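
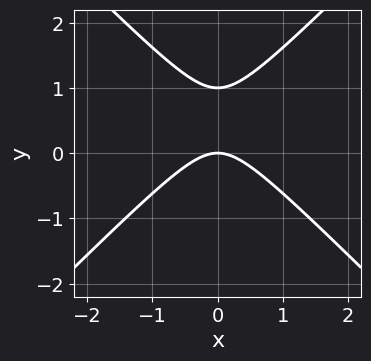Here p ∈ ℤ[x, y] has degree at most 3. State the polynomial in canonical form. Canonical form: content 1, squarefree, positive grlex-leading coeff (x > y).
x^2 - y^2 + y

First, the degree is 2 — the shape is more complex than any degree-1 curve.
Next, symmetries: the x ↦ −x reflection is a symmetry, so x appears only in even powers.
Then, reading off the gridlines: it meets the x-axis at x = 0 (among the integer gridlines); among the integer gridlines, it crosses the y-axis at y ∈ {0, 1}.
Finally, fitting integer coefficients to these (and the overall shape) gives p.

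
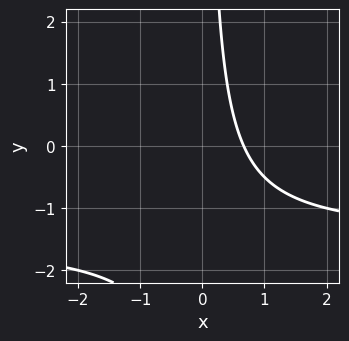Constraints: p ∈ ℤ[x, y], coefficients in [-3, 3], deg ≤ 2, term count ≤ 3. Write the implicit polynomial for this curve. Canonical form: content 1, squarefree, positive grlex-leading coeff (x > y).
1. Degree: a generic line meets the curve in up to 2 points, so deg p = 2.
2. From the visible intercepts: no y-intercept at any integer in the box.
3. Solving for integer coefficients yields p as stated.

2*x*y + 3*x - 2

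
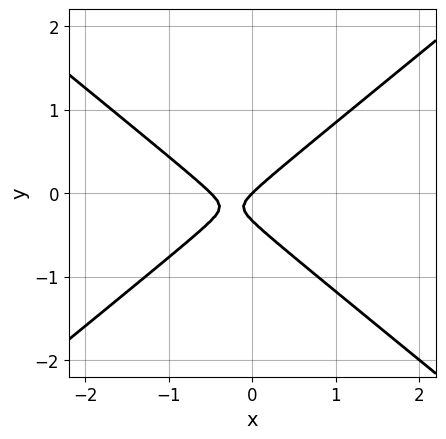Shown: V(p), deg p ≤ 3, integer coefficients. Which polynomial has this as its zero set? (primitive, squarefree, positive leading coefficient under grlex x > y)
1. deg p = 2. No degree-1 curve has this shape.
2. Observable constraints: it crosses the y-axis at the gridline y = 0; it crosses the x-axis at the gridline x = 0.
3. Solving for integer coefficients yields p as stated.

2*x^2 - 3*y^2 + x - y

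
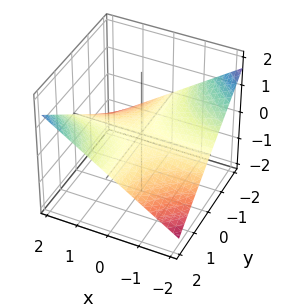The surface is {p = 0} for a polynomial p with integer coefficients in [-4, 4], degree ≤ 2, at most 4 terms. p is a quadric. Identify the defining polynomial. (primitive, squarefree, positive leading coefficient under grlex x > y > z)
x*y - 3*z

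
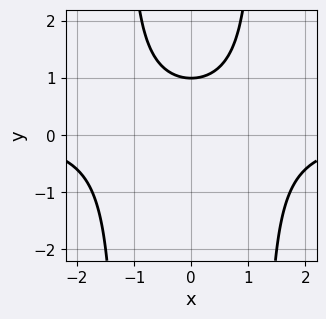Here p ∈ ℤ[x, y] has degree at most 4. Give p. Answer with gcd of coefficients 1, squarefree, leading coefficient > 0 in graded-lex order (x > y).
2*x^2*y - 3*y + 3

(a) deg p = 3.
(b) Symmetries: the x ↦ −x reflection is a symmetry, so x appears only in even powers.
(c) Reading off the gridlines: it misses every integer gridline on the x-axis; it meets the y-axis at y = 1 (among the integer gridlines).
(d) Fitting integer coefficients to these (and the overall shape) gives p.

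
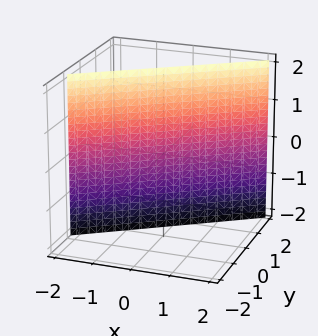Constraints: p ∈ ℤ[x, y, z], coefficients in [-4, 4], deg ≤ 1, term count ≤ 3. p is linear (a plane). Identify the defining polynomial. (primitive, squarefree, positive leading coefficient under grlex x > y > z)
deg p = 1.
From the visible intercepts: no z-intercept at any integer in the box; it crosses the x-axis at the gridline x = -1.
These observations pin down the coefficients.

2*x - 3*y + 2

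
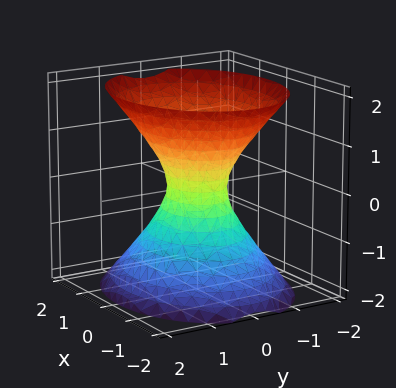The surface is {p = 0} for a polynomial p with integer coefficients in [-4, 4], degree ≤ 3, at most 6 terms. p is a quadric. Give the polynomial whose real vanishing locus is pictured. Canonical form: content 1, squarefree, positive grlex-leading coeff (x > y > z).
First, deg p = 2.
Then, symmetries: it's symmetric under z → −z, forcing even powers of z; it's symmetric under y → −y, forcing even powers of y; it's symmetric under x → −x, forcing even powers of x.
Then, from the visible intercepts: it misses every integer gridline on the z-axis.
Finally, fitting integer coefficients to these (and the overall shape) gives p.

2*x^2 + 3*y^2 - 2*z^2 - 1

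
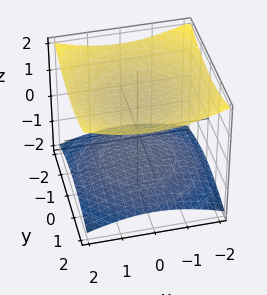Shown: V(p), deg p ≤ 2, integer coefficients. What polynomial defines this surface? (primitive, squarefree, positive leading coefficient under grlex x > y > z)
There are 2 components. They look like related sheets of one shape, so recover p as a whole.
Degree: two sheets facing apart; a quadric, so deg p = 2.
Symmetry: the surface is invariant under rotation about z: p = q(x² + y², z); the z ↦ −z reflection is a symmetry, so z appears only in even powers.
Against the integer gridlines: the z-axis gridline crossings are at z ∈ {-1, 1}; no x-intercept at any integer in the box; the surface avoids every integer y-axis point in the box.
Matching integer coefficients to the picture gives p.

x^2 + y^2 - 3*z^2 + 3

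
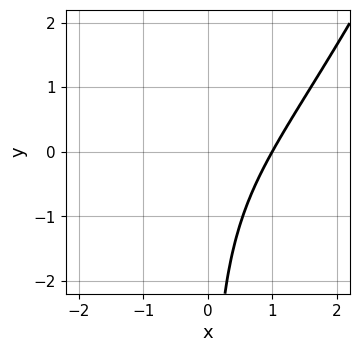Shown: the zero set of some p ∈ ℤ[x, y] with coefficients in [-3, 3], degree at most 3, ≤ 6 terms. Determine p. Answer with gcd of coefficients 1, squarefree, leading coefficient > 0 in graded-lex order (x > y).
Degree: a generic line meets the curve in up to 3 points, so deg p = 3.
From the visible intercepts: no y-intercept at any integer in the box; it meets the x-axis at x = 1 (among the integer gridlines).
The integer polynomial consistent with all of this is the stated p.

3*x^3 - 3*x^2*y + x*y^2 - 2*x*y - 3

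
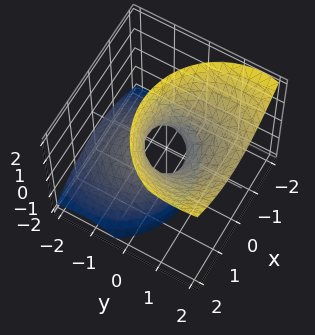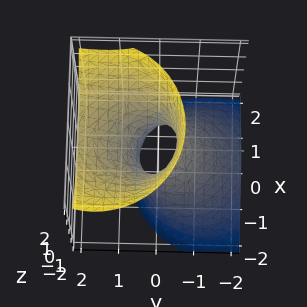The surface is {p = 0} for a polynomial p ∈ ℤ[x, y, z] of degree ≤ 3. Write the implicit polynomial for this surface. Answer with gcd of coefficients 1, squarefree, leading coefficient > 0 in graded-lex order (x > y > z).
2*x^2 + 2*y^2 - 3*y*z - z^2 - 1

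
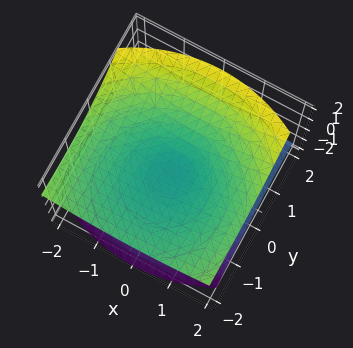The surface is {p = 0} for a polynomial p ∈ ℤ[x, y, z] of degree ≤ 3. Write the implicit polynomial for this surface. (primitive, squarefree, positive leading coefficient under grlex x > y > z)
x^2 + y^2 + 2*y*z - 3*z^2

The picture has 2 separate pieces. They look like related sheets of one shape, so recover p as a whole.
The degree is 2 — the shape is more complex than any degree-1 surface.
Reading off the gridlines: it meets the z-axis at z = 0 (among the integer gridlines); it crosses the x-axis at the gridline x = 0.
These observations pin down the coefficients.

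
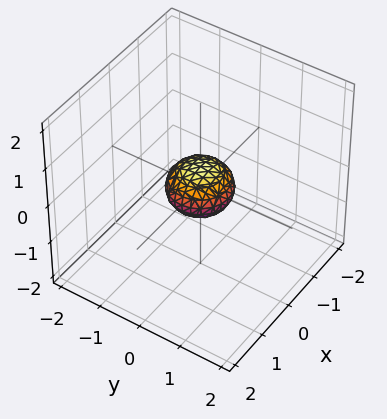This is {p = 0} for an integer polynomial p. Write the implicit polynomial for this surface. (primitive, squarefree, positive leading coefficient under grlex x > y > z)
The degree is 2 — the shape is more complex than any degree-1 surface.
Symmetry: every cross-section ⟂ z is a circle, so x, y appear only via x² + y².
Checking where it meets the axes: a circular section at z = 0 has radius between 0 and 1.
Solving for integer coefficients yields p as stated.

2*x^2 + 2*y^2 + 3*z^2 - 1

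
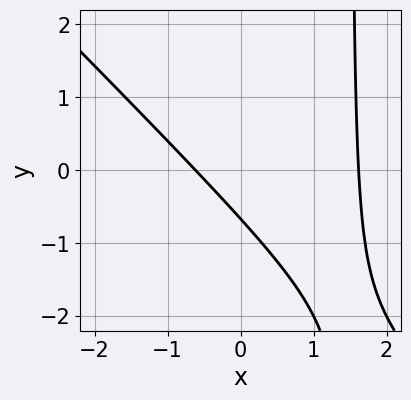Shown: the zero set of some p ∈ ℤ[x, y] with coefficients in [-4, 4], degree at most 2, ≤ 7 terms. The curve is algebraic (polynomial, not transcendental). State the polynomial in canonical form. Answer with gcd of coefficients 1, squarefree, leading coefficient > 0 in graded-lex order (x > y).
2*x^2 + 2*x*y - 2*x - 3*y - 2

(a) The degree is 2 — a generic line meets the curve in up to 2 points.
(b) The integer polynomial consistent with all of this is the stated p.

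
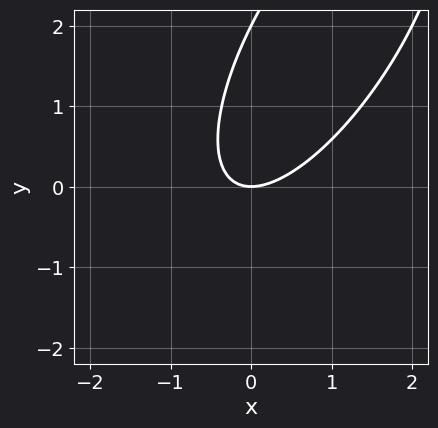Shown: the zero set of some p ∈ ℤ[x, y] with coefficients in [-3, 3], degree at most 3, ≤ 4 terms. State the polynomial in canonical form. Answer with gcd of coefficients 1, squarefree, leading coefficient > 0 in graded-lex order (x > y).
2*x^2 - 2*x*y + y^2 - 2*y

1. The degree is 2 — a generic line meets the curve in up to 2 points.
2. From the axis intercepts and sections: the y-axis gridline crossings are at y ∈ {0, 2}; it meets the x-axis at x = 0 (among the integer gridlines).
3. These observations pin down the coefficients.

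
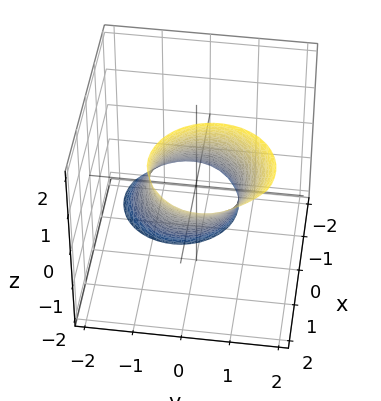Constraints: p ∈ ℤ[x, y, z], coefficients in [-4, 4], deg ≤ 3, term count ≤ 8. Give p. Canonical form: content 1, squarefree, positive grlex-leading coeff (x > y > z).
First, the degree is 2 — no degree-1 surface has this shape.
Then, from the axis intercepts and sections: among the integer gridlines, it crosses the x-axis at x ∈ {-1, 1}; the y-axis gridline crossings are at y ∈ {-1, 1}.
Finally, solving for integer coefficients yields p as stated.

2*x^2 - 3*x*z + 2*y^2 - y*z + z^2 - 2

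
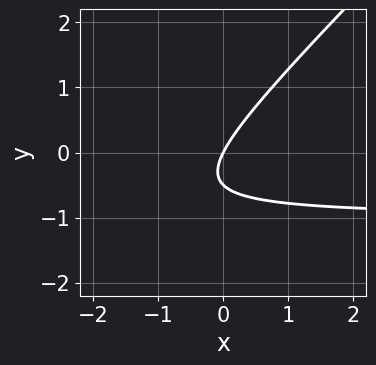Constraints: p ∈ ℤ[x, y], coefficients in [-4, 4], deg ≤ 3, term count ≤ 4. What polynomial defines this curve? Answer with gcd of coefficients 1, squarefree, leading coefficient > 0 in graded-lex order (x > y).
The degree is 2 — the shape is more complex than any degree-1 curve.
Checking where it meets the axes: one x-axis crossing is at x = 0; it crosses the y-axis at the gridline y = 0.
Putting this together gives p.

2*x*y - 2*y^2 + 2*x - y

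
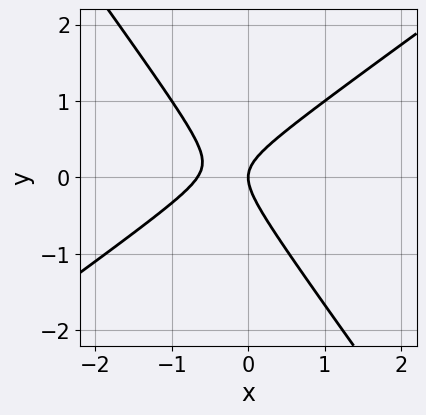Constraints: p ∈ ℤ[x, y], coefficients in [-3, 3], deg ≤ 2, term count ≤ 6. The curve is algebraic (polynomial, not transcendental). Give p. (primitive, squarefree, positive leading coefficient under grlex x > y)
3*x^2 - 2*x*y - 3*y^2 + 2*x

deg p = 2.
Reading off the gridlines: it crosses the x-axis at the gridline x = 0; it crosses the y-axis at the gridline y = 0.
Assembling these constraints gives the stated polynomial.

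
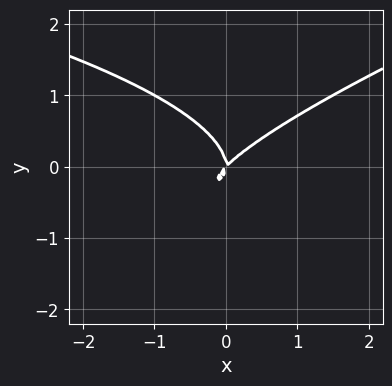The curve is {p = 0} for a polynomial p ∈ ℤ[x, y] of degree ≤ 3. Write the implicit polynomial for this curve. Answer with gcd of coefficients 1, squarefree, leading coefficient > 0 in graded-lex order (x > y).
(a) The degree is 3 — a generic line meets the curve in up to 3 points.
(b) Checking where it meets the axes: it crosses the x-axis at the gridline x = 0; it meets the y-axis at y = 0 (among the integer gridlines).
(c) Solving for integer coefficients yields p as stated.

x*y^2 - 3*y^3 + 2*x^2 - 2*x*y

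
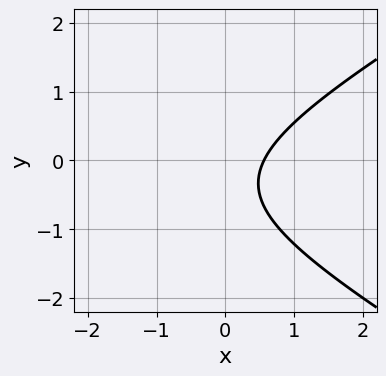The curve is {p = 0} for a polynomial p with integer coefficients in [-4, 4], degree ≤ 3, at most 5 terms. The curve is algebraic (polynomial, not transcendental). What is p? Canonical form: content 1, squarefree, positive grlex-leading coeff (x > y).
x^2 - 3*y^2 + 3*x - 2*y - 2

(a) deg p = 2. A generic line meets the curve in up to 2 points.
(b) Checking where it meets the axes: the curve avoids every integer y-axis point in the box.
(c) Matching integer coefficients to the picture gives p.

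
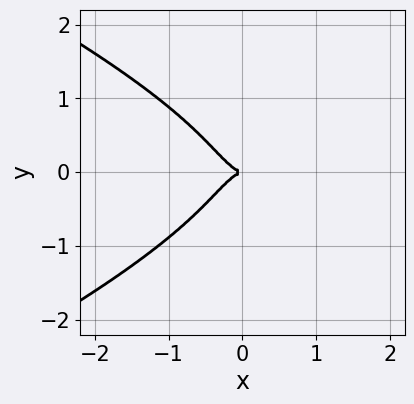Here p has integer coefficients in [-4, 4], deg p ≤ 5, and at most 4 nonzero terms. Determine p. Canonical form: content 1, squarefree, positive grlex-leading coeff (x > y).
2*y^4 + 2*x^3 + y^2

(a) The degree is 4 — no degree-3 curve has this shape.
(b) Symmetries: the y ↦ −y reflection is a symmetry, so y appears only in even powers.
(c) Checking where it meets the axes: it crosses the x-axis at the gridline x = 0; it meets the y-axis at y = 0 (among the integer gridlines).
(d) Fitting integer coefficients to these (and the overall shape) gives p.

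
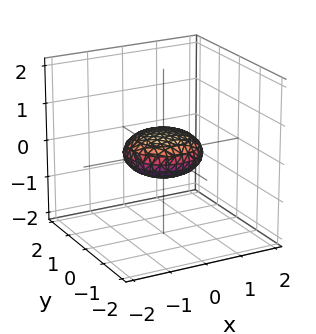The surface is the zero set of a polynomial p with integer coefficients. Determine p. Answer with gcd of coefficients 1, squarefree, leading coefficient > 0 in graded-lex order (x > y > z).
1. The degree is 2 — a generic line meets the surface in up to 2 points.
2. Symmetry: the z-axis is an axis of rotation, so x and y enter only as x² + y².
3. From the axis intercepts and sections: the y-axis gridline crossings are at y ∈ {-1, 1}; among the integer gridlines, it crosses the x-axis at x ∈ {-1, 1}; a circular section at z = 0 has radius exactly 1.
4. Fitting integer coefficients to these (and the overall shape) gives p.

x^2 + y^2 + 3*z^2 - 1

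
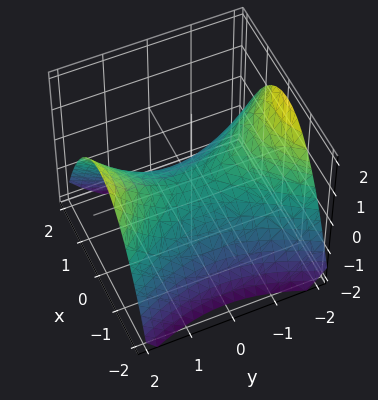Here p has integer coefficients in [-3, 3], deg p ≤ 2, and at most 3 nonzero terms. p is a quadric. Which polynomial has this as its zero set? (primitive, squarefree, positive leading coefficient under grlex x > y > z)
First, degree: a saddle surface; a quadric, so deg p = 2.
Then, symmetries: mirror symmetry x ↦ −x ⇒ only even powers of x; mirror symmetry y ↦ −y ⇒ only even powers of y.
Next, reading off the gridlines: one z-axis crossing is at z = 0; it crosses the y-axis at the gridline y = 0; one x-axis crossing is at x = 0.
Finally, putting this together gives p.

2*x^2 - y^2 + 3*z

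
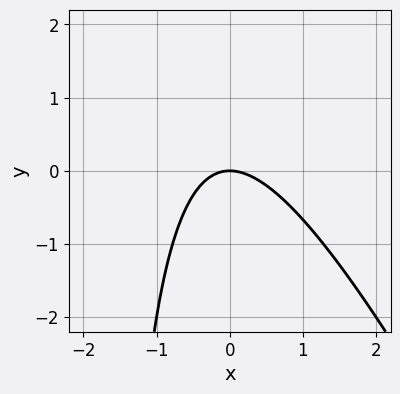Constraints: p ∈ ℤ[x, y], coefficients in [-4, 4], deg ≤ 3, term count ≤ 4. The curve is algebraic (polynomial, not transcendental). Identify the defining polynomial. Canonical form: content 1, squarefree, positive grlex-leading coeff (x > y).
First, deg p = 2. The shape is more complex than any degree-1 curve.
Then, against the integer gridlines: one x-axis crossing is at x = 0; it crosses the y-axis at the gridline y = 0.
Finally, matching integer coefficients to the picture gives p.

2*x^2 + x*y + 2*y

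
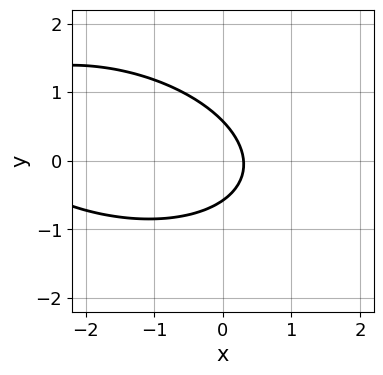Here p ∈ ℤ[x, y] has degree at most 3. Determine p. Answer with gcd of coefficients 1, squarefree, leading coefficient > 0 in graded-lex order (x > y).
x^2 + x*y + 3*y^2 + 3*x - 1

First, deg p = 2. No degree-1 curve has this shape.
Finally, the integer polynomial consistent with all of this is the stated p.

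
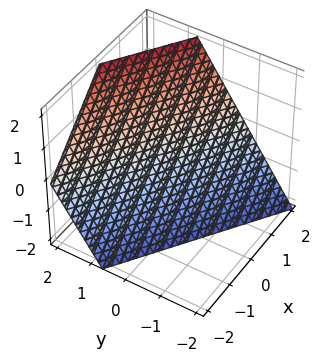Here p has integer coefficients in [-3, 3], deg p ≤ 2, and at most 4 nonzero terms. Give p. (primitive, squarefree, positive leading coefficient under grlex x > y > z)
2*x + 3*y - 2*z - 2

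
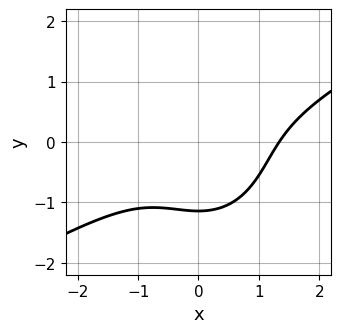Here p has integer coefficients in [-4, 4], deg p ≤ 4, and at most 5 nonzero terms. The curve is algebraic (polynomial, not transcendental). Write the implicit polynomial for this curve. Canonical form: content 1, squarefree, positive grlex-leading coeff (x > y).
2*x^3 - 3*x^2*y - 2*y^3 - x^2 - 3

1. The degree is 3 — the shape is more complex than any degree-2 curve.
2. Matching integer coefficients to the picture gives p.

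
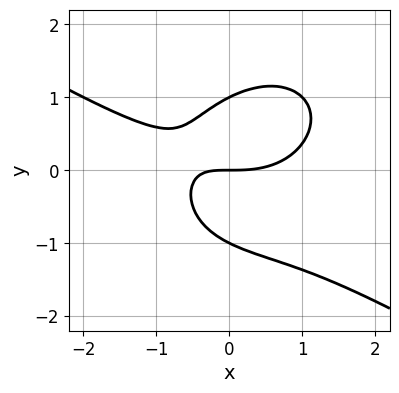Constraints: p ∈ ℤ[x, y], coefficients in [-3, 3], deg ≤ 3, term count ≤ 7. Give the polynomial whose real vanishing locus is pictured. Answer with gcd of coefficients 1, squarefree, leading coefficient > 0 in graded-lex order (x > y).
x^3 + x^2*y + 2*y^3 - 2*x*y - 2*y

First, degree: the shape is more complex than any degree-2 curve, so deg p = 3.
Then, observable constraints: it crosses the x-axis at the gridline x = 0; the y-axis gridline crossings are at y ∈ {-1, 0, 1}.
Finally, matching integer coefficients to the picture gives p.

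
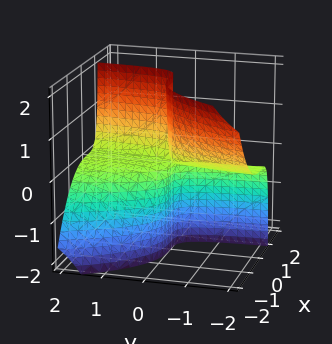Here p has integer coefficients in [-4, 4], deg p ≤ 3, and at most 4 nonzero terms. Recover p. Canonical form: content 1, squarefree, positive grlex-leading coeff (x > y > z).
deg p = 3. No degree-2 surface has this shape.
From the axis intercepts and sections: every point of the z-axis in the box is on the surface; every point of the y-axis in the box is on the surface; one x-axis crossing is at x = 0.
Assembling these constraints gives the stated polynomial.

x^3 + x*y*z - y*z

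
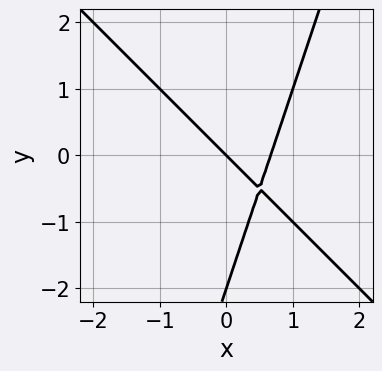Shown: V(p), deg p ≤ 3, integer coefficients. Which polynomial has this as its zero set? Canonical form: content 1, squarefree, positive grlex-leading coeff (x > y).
3*x^2 + 2*x*y - y^2 - 2*x - 2*y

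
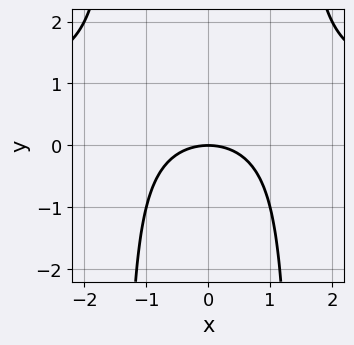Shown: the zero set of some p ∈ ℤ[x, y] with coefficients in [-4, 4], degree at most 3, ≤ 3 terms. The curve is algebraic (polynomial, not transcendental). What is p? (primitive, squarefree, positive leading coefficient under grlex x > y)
First, the degree is 3 — a generic line meets the curve in up to 3 points.
Next, symmetries: the x ↦ −x reflection is a symmetry, so x appears only in even powers.
Next, reading off the gridlines: it crosses the x-axis at the gridline x = 0; it crosses the y-axis at the gridline y = 0.
Finally, fitting integer coefficients to these (and the overall shape) gives p.

x^2*y - x^2 - 2*y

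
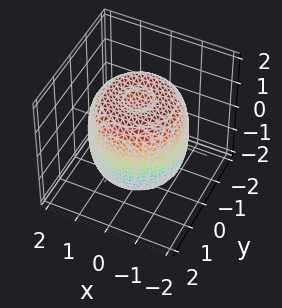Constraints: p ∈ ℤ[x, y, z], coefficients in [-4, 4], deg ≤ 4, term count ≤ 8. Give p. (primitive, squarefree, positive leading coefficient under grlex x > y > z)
2*x^4 + 4*x^2*y^2 + 2*y^4 - 3*x^2 - 3*y^2 + 2*z^2 - 3

(a) Degree: no degree-3 surface has this shape, so deg p = 4.
(b) By symmetry, the z-axis is an axis of rotation, so x and y enter only as x² + y².
(c) Reading off the gridlines: a circular section at z = -1 has radius between 1 and 2.
(d) The integer polynomial consistent with all of this is the stated p.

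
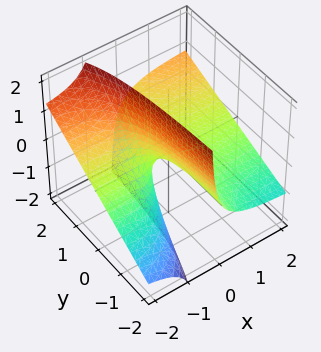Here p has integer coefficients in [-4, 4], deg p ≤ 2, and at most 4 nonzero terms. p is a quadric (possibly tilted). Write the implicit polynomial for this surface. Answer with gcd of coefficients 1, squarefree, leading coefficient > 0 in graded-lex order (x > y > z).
x*y - 2*x*z - z

First, deg p = 2.
Then, from the axis intercepts and sections: one z-axis crossing is at z = 0; the visible x-axis segment lies entirely on the surface; every point of the y-axis in the box is on the surface.
Finally, together with the visible shape, these determine p as stated.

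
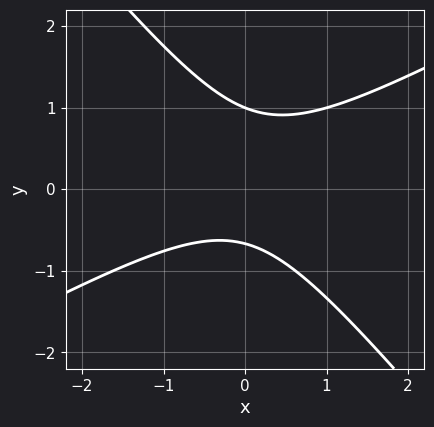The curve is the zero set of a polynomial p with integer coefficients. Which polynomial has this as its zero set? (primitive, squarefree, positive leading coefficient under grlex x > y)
(a) deg p = 2. The shape is more complex than any degree-1 curve.
(b) Checking where it meets the axes: one y-axis crossing is at y = 1; no x-intercept at any integer in the box.
(c) Assembling these constraints gives the stated polynomial.

2*x^2 - 2*x*y - 3*y^2 + y + 2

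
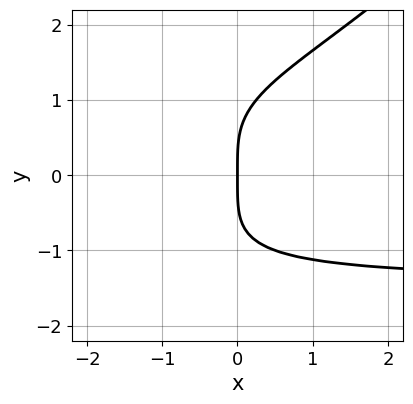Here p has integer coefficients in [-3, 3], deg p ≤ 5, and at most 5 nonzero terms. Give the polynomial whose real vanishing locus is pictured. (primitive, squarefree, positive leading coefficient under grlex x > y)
deg p = 4. No degree-3 curve has this shape.
From the visible intercepts: it crosses the y-axis at the gridline y = 0; one x-axis crossing is at x = 0.
Together with the visible shape, these determine p as stated.

x*y^3 - y^4 + 3*x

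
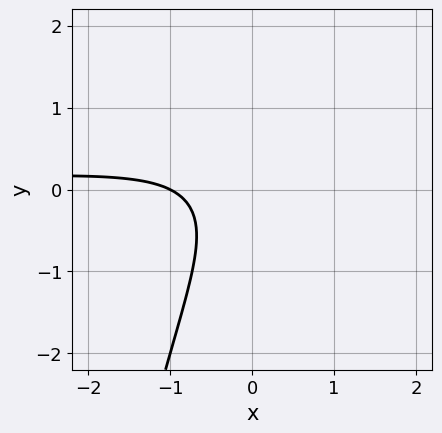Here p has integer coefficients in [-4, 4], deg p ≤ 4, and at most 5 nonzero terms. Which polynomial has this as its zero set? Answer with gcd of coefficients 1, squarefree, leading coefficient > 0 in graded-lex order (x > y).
deg p = 3. No degree-2 curve has this shape.
From the visible intercepts: no y-intercept at any integer in the box; it crosses the x-axis at the gridline x = -1.
Fitting integer coefficients to these (and the overall shape) gives p.

x^2*y - x*y + y^2 + x + 1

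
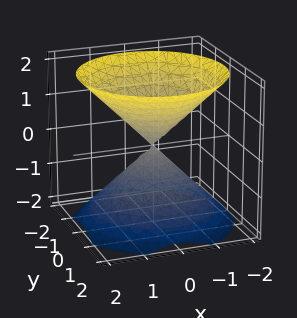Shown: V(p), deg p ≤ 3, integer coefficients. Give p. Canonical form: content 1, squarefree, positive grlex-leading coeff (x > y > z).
First, I count 2 distinct pieces. They look like related sheets of one shape, so recover p as a whole.
Then, deg p = 2. Two nappes meeting at a single point; a quadric.
Next, symmetries: the z ↦ −z reflection is a symmetry, so z appears only in even powers; every cross-section ⟂ z is a circle, so x, y appear only via x² + y².
Then, observable constraints: it crosses the y-axis at the gridline y = 0; a circular section at z = 1 has radius exactly 1; it crosses the x-axis at the gridline x = 0; one z-axis crossing is at z = 0.
Finally, putting this together gives p.

x^2 + y^2 - z^2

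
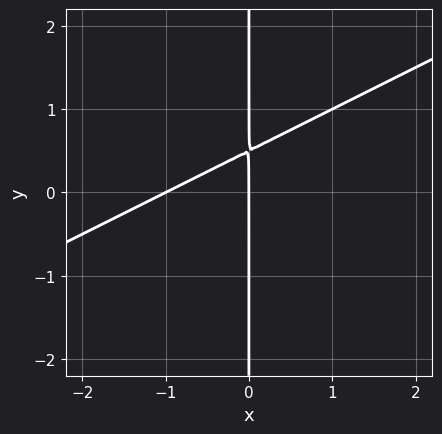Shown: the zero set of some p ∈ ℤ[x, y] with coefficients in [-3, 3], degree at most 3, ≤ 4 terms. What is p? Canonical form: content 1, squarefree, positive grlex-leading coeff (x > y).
x^2 - 2*x*y + x

First, the degree is 2 — a generic line meets the curve in up to 2 points.
Then, checking where it meets the axes: the x-axis gridline crossings are at x ∈ {-1, 0}; every point of the y-axis in the box is on the curve.
Finally, assembling these constraints gives the stated polynomial.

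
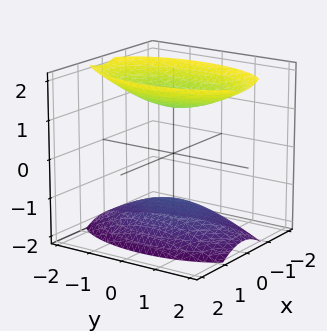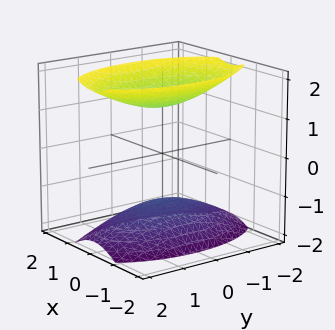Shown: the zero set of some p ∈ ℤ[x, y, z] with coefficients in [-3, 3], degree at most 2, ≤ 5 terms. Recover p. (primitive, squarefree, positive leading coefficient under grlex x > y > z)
The picture has 2 separate pieces. Treating them together as one polynomial.
The degree is 2 — two separate bowl-shaped sheets opening away from each other; a quadric.
Symmetries: the y ↦ −y reflection is a symmetry, so y appears only in even powers; the x ↦ −x reflection is a symmetry, so x appears only in even powers; mirror symmetry z ↦ −z ⇒ only even powers of z.
Reading off the gridlines: no y-intercept at any integer in the box; it misses every integer gridline on the x-axis.
Matching integer coefficients to the picture gives p.

3*x^2 + y^2 - 2*z^2 + 3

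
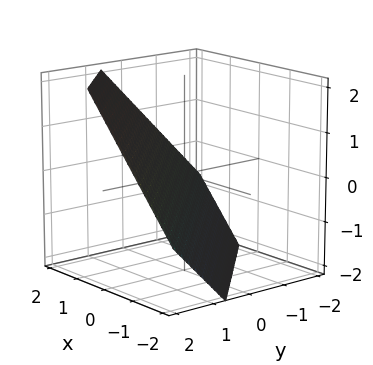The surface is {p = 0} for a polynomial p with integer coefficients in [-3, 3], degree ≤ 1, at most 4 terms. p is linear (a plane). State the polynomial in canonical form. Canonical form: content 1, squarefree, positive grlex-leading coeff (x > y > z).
3*x + 3*y - 3*z - 2

(a) deg p = 1. Every cross-section is a straight line — this is a plane.
(b) Matching integer coefficients to the picture gives p.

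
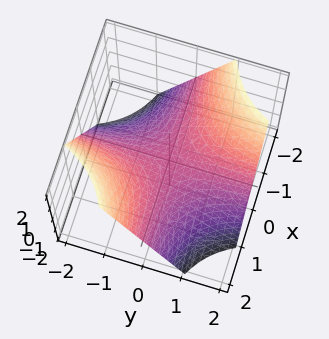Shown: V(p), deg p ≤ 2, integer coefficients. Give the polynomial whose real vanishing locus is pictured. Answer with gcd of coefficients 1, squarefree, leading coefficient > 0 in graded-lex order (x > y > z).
x*y + z

(a) Degree: a hyperbolic paraboloid; a quadric, so deg p = 2.
(b) Checking where it meets the axes: the visible x-axis segment lies entirely on the surface; every point of the y-axis in the box is on the surface.
(c) Together with the visible shape, these determine p as stated.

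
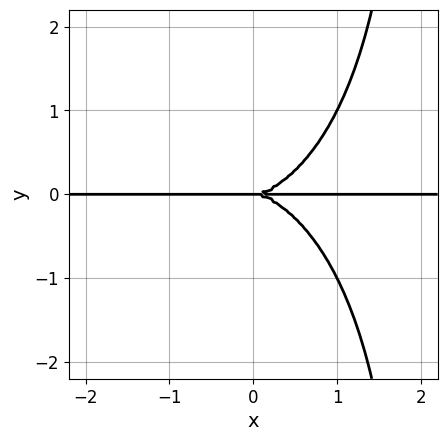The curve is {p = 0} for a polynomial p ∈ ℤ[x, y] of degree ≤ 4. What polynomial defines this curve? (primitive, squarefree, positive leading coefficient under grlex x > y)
x^3*y + x*y^3 - 2*y^3

First, deg p = 4. A generic line meets the curve in up to 4 points.
Next, from the visible intercepts: the visible x-axis segment lies entirely on the curve; it meets the y-axis at y = 0 (among the integer gridlines).
Finally, fitting integer coefficients to these (and the overall shape) gives p.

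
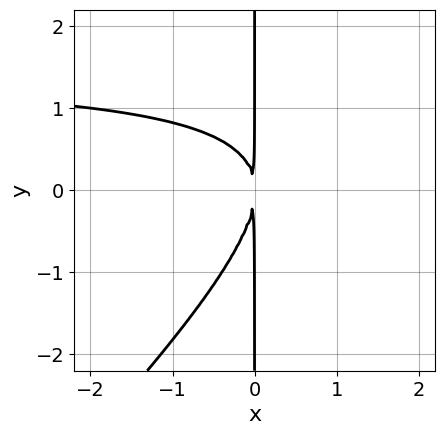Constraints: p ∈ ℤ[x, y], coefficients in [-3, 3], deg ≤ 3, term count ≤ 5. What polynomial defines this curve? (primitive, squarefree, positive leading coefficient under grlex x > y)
2*x^2*y - 2*x*y^2 - 3*x^2

1. The degree is 3 — a generic line meets the curve in up to 3 points.
2. Checking where it meets the axes: every point of the y-axis in the box is on the curve.
3. Assembling these constraints gives the stated polynomial.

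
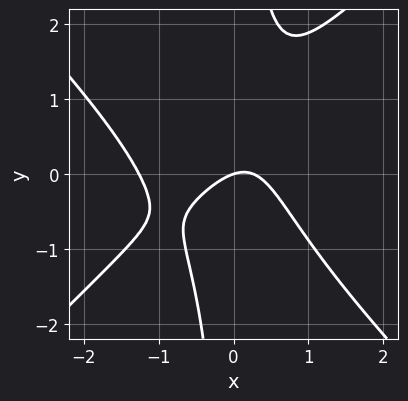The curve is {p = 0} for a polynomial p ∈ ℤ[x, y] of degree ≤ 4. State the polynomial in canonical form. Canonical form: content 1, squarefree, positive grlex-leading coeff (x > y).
The degree is 3 — a generic line meets the curve in up to 3 points.
Observable constraints: it crosses the x-axis at the gridline x = 0; it crosses the y-axis at the gridline y = 0.
These observations pin down the coefficients.

3*x^3 - 3*x*y^2 + 3*x^2 - x + 3*y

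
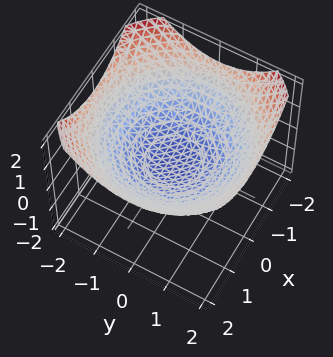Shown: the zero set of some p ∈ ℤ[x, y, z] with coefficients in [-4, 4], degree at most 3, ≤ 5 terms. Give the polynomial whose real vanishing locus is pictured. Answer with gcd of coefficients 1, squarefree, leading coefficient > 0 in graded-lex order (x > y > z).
x^2 + y^2 - 3*z - 1

(a) Degree: a generic line meets the surface in up to 2 points, so deg p = 2.
(b) By symmetry, the surface is invariant under rotation about z: p = q(x² + y², z).
(c) From the axis intercepts and sections: the x-axis gridline crossings are at x ∈ {-1, 1}; a circular section at z = 0 has radius exactly 1; among the integer gridlines, it crosses the y-axis at y ∈ {-1, 1}.
(d) The integer polynomial consistent with all of this is the stated p.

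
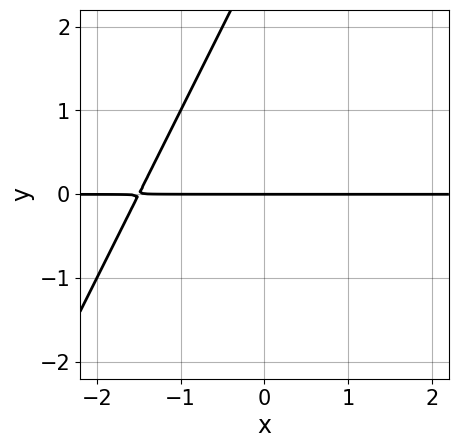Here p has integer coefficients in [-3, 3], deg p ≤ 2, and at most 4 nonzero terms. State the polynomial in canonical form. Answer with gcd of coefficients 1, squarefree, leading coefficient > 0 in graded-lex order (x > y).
2*x*y - y^2 + 3*y

(a) The degree is 2 — no degree-1 curve has this shape.
(b) From the visible intercepts: every point of the x-axis in the box is on the curve; one y-axis crossing is at y = 0.
(c) Together with the visible shape, these determine p as stated.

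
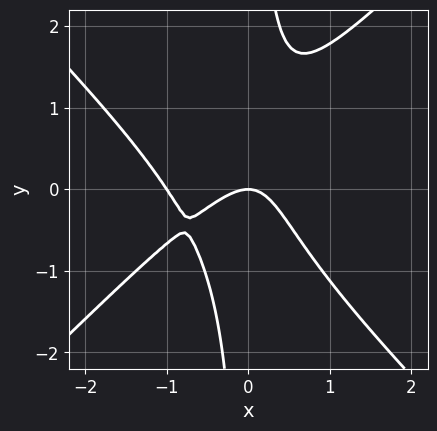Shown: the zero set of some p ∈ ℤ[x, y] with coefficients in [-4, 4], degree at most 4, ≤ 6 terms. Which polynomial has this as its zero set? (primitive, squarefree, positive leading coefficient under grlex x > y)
(a) Degree: a generic line meets the curve in up to 3 points, so deg p = 3.
(b) Checking where it meets the axes: the x-axis gridline crossings are at x ∈ {-1, 0}; one y-axis crossing is at y = 0.
(c) Solving for integer coefficients yields p as stated.

3*x^3 - 3*x*y^2 + 3*x^2 + 2*y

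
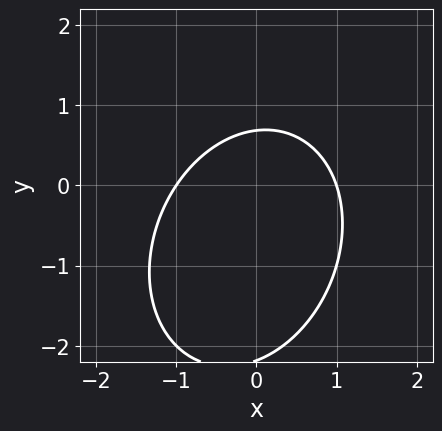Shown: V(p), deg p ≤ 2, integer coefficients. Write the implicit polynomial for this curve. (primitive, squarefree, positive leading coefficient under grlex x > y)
3*x^2 - x*y + 2*y^2 + 3*y - 3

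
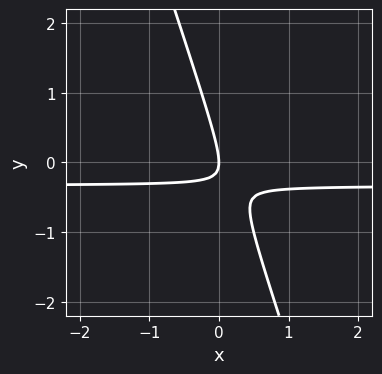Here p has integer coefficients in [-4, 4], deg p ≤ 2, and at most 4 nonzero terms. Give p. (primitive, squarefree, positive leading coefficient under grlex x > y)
1. The degree is 2 — no degree-1 curve has this shape.
2. Observable constraints: it crosses the y-axis at the gridline y = 0; one x-axis crossing is at x = 0.
3. Fitting integer coefficients to these (and the overall shape) gives p.

3*x*y + y^2 + x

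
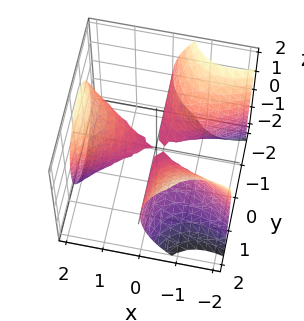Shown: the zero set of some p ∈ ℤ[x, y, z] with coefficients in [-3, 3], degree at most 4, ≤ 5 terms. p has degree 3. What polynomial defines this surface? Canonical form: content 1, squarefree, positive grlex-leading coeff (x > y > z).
(a) The picture has 3 separate pieces. Treating them together as one polynomial.
(b) The degree is 3 — the shape is more complex than any degree-2 surface.
(c) From the axis intercepts and sections: the visible y-axis segment lies entirely on the surface; it crosses the x-axis at the gridline x = 0.
(d) Assembling these constraints gives the stated polynomial.

x^3 - 3*x*y^2 - 2*z^2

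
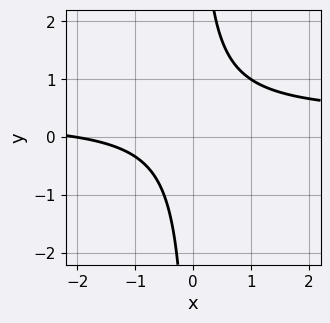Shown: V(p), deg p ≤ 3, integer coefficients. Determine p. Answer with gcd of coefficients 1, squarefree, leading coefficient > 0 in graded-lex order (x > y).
(a) The degree is 2 — the shape is more complex than any degree-1 curve.
(b) Checking where it meets the axes: it crosses the x-axis at the gridline x = -2; it misses every integer gridline on the y-axis.
(c) These observations pin down the coefficients.

3*x*y - x - 2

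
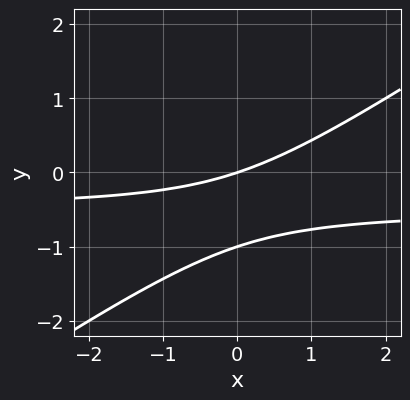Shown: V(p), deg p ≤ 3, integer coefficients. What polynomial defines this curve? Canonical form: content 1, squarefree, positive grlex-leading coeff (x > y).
2*x*y - 3*y^2 + x - 3*y

(a) The degree is 2 — the shape is more complex than any degree-1 curve.
(b) Observable constraints: among the integer gridlines, it crosses the y-axis at y ∈ {-1, 0}; it crosses the x-axis at the gridline x = 0.
(c) Solving for integer coefficients yields p as stated.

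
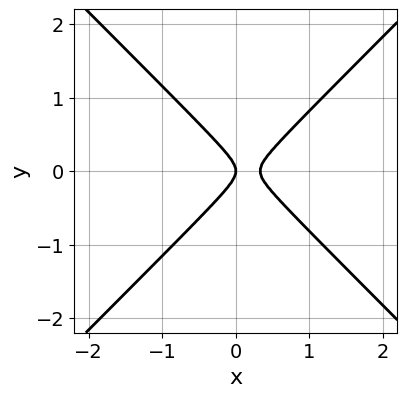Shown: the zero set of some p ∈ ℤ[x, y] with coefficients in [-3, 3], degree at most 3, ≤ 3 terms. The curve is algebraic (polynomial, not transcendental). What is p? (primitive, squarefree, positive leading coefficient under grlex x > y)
deg p = 2. A generic line meets the curve in up to 2 points.
Symmetries: mirror symmetry y ↦ −y ⇒ only even powers of y.
Checking where it meets the axes: it meets the x-axis at x = 0 (among the integer gridlines); one y-axis crossing is at y = 0.
Fitting integer coefficients to these (and the overall shape) gives p.

3*x^2 - 3*y^2 - x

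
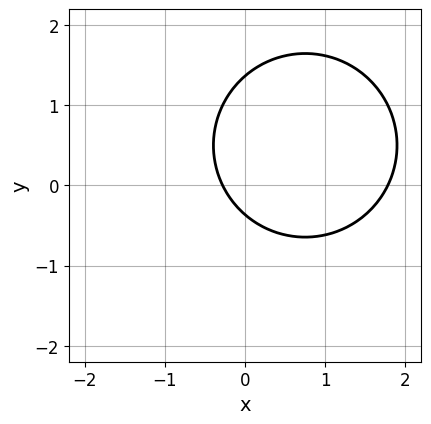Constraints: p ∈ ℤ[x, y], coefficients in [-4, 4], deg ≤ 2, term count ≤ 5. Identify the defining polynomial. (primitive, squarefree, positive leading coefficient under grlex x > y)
First, deg p = 2. The shape is more complex than any degree-1 curve.
Finally, matching integer coefficients to the picture gives p.

2*x^2 + 2*y^2 - 3*x - 2*y - 1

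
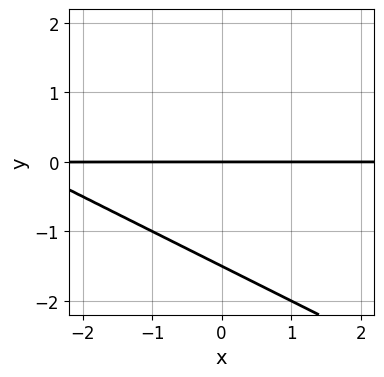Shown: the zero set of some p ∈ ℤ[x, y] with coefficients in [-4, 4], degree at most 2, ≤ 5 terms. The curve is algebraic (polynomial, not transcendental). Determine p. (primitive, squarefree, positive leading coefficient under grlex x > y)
First, the degree is 2 — no degree-1 curve has this shape.
Next, from the axis intercepts and sections: every point of the x-axis in the box is on the curve; it crosses the y-axis at the gridline y = 0.
Finally, assembling these constraints gives the stated polynomial.

x*y + 2*y^2 + 3*y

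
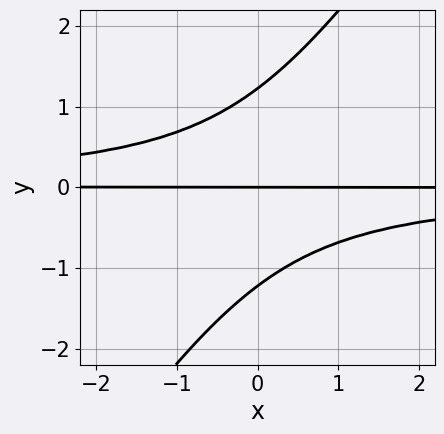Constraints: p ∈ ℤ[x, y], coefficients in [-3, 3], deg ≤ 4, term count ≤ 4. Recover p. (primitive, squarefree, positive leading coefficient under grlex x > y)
3*x*y^2 - 2*y^3 + 3*y

1. The degree is 3 — no degree-2 curve has this shape.
2. Against the integer gridlines: it crosses the y-axis at the gridline y = 0; the visible x-axis segment lies entirely on the curve.
3. Matching integer coefficients to the picture gives p.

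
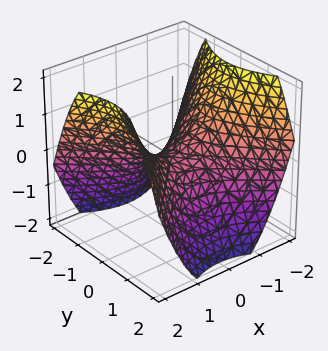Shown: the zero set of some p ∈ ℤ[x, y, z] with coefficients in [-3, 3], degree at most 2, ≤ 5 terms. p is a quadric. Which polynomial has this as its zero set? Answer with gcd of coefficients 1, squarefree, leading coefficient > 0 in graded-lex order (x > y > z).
The degree is 2 — a hyperbolic paraboloid; a quadric.
Symmetries: mirror symmetry y ↦ −y ⇒ only even powers of y; the x ↦ −x reflection is a symmetry, so x appears only in even powers.
Reading off the gridlines: it meets the z-axis at z = 0 (among the integer gridlines); one x-axis crossing is at x = 0; one y-axis crossing is at y = 0.
These observations pin down the coefficients.

2*x^2 - 2*y^2 - 3*z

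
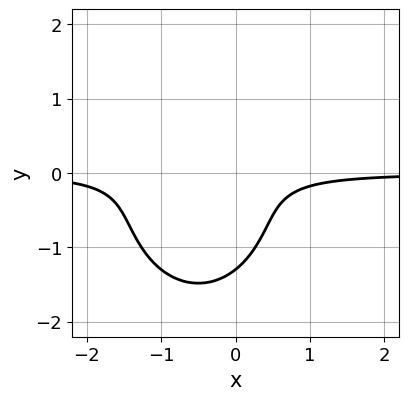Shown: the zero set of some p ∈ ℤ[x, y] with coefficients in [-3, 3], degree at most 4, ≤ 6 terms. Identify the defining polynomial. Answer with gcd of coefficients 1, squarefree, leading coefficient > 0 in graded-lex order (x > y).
1. The degree is 3 — the shape is more complex than any degree-2 curve.
2. Observable constraints: it misses every integer gridline on the x-axis.
3. Putting this together gives p.

3*x^2*y + 2*y^3 + 3*x*y + 2*y^2 + 1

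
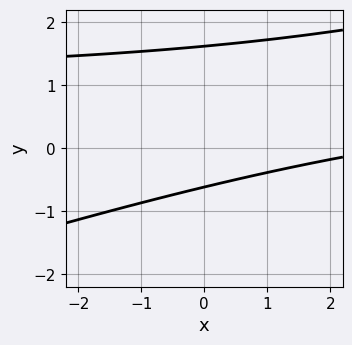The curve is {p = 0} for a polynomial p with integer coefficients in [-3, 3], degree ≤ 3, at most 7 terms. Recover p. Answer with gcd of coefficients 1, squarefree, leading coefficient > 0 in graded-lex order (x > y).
x*y - 3*y^2 - x + 3*y + 3

(a) deg p = 2.
(b) Checking where it meets the axes: the curve avoids every integer x-axis point in the box.
(c) The integer polynomial consistent with all of this is the stated p.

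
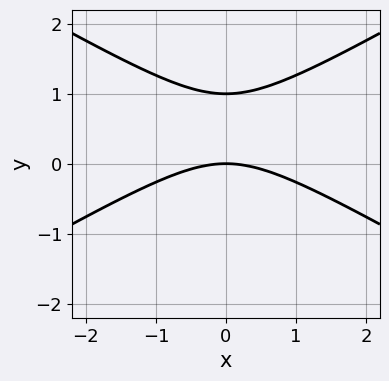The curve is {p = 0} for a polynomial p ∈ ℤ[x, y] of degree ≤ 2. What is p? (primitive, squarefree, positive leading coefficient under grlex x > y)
x^2 - 3*y^2 + 3*y

1. deg p = 2.
2. Symmetries: mirror symmetry x ↦ −x ⇒ only even powers of x.
3. Observable constraints: the y-axis gridline crossings are at y ∈ {0, 1}; it crosses the x-axis at the gridline x = 0.
4. Together with the visible shape, these determine p as stated.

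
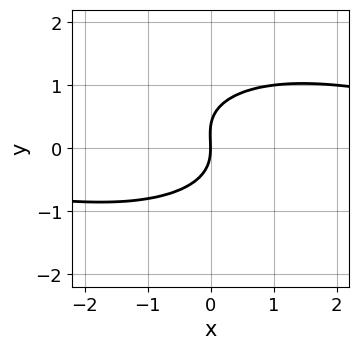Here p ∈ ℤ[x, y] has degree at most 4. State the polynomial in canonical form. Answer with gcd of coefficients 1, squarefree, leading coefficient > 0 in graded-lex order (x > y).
x^2*y + 3*y^3 - y^2 - 3*x

(a) Degree: the shape is more complex than any degree-2 curve, so deg p = 3.
(b) Reading off the gridlines: it crosses the x-axis at the gridline x = 0; it crosses the y-axis at the gridline y = 0.
(c) Putting this together gives p.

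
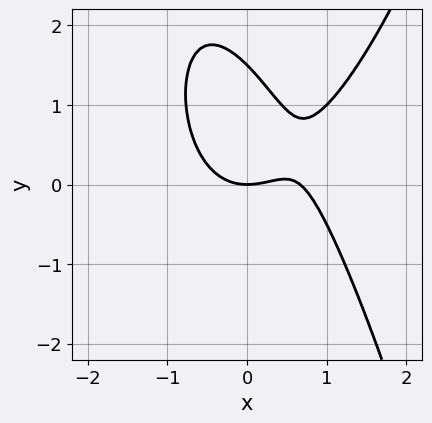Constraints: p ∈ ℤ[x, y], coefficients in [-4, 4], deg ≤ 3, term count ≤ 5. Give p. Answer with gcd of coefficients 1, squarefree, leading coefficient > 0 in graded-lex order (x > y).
3*x^3 - 2*x^2 - 2*x*y - 2*y^2 + 3*y

1. The degree is 3 — the shape is more complex than any degree-2 curve.
2. From the axis intercepts and sections: it meets the y-axis at y = 0 (among the integer gridlines); it meets the x-axis at x = 0 (among the integer gridlines).
3. These observations pin down the coefficients.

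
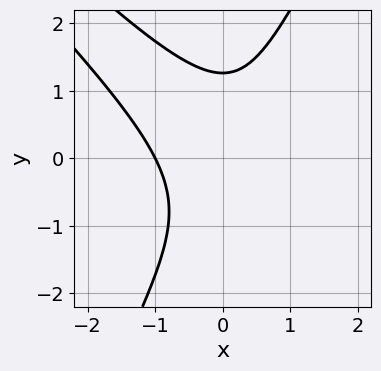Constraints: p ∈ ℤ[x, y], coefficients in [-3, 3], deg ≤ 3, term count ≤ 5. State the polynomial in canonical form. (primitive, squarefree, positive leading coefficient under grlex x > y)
The degree is 3 — no degree-2 curve has this shape.
Against the integer gridlines: one x-axis crossing is at x = -1.
These observations pin down the coefficients.

2*x^3 + 3*x^2*y - y^3 + 2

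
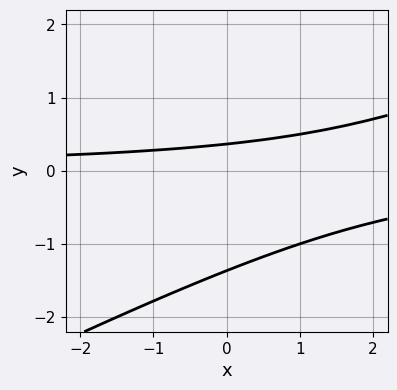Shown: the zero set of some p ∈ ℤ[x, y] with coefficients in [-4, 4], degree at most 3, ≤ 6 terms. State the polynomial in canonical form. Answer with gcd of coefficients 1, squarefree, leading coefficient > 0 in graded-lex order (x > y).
1. Degree: a generic line meets the curve in up to 2 points, so deg p = 2.
2. From the axis intercepts and sections: it misses every integer gridline on the x-axis.
3. Together with the visible shape, these determine p as stated.

x*y - 2*y^2 - 2*y + 1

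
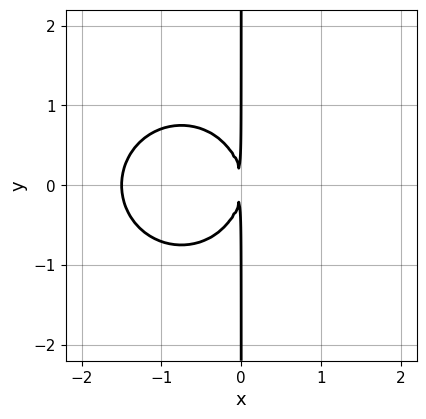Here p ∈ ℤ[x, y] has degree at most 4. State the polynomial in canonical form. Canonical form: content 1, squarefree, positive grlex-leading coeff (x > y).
1. The degree is 3 — a generic line meets the curve in up to 3 points.
2. Symmetries: the y ↦ −y reflection is a symmetry, so y appears only in even powers.
3. Reading off the gridlines: the visible y-axis segment lies entirely on the curve.
4. Putting this together gives p.

2*x^3 + 2*x*y^2 + 3*x^2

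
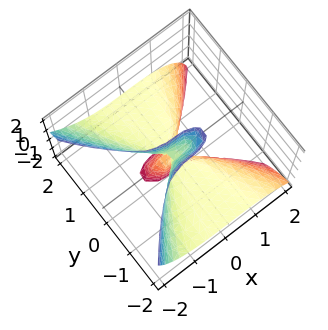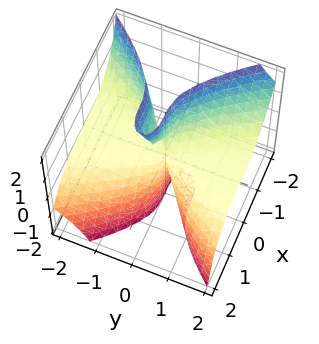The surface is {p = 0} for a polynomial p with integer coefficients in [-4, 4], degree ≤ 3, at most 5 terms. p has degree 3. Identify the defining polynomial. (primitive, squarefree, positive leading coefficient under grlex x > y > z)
2*x^3 + 3*y^2*z + y*z^2

Degree: the shape is more complex than any degree-2 surface, so deg p = 3.
Checking where it meets the axes: it crosses the x-axis at the gridline x = 0; the visible y-axis segment lies entirely on the surface; the visible z-axis segment lies entirely on the surface.
Together with the visible shape, these determine p as stated.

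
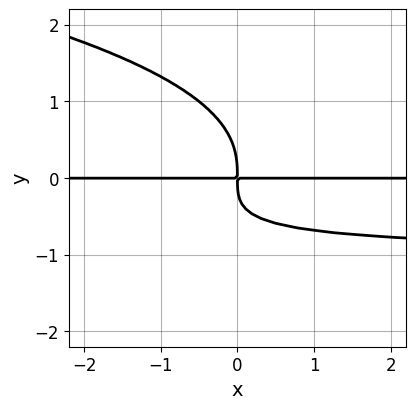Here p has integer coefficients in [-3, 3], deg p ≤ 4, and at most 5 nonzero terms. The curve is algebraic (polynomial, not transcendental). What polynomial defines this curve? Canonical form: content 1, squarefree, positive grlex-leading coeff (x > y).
The degree is 4 — a generic line meets the curve in up to 4 points.
Checking where it meets the axes: every point of the x-axis in the box is on the curve.
Fitting integer coefficients to these (and the overall shape) gives p.

y^4 + x*y^2 + x*y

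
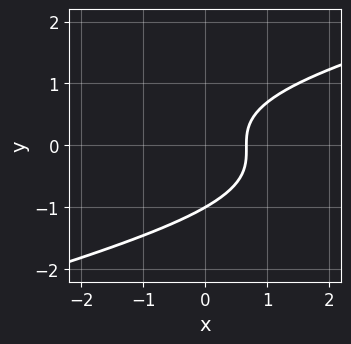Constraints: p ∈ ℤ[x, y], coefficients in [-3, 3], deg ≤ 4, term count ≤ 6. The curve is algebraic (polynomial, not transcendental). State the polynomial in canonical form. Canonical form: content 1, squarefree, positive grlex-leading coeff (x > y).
First, deg p = 3. No degree-2 curve has this shape.
Next, observable constraints: it meets the y-axis at y = -1 (among the integer gridlines).
Finally, these observations pin down the coefficients.

x*y^2 - 3*y^3 - y^2 + 3*x - 2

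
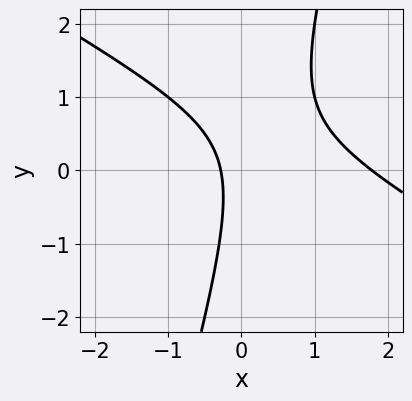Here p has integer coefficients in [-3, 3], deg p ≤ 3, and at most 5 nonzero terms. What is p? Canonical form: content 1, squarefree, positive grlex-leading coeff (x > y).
(a) The degree is 2 — no degree-1 curve has this shape.
(b) Checking where it meets the axes: no y-intercept at any integer in the box.
(c) Putting this together gives p.

2*x^2 + 3*x*y - y^2 - 3*x - 1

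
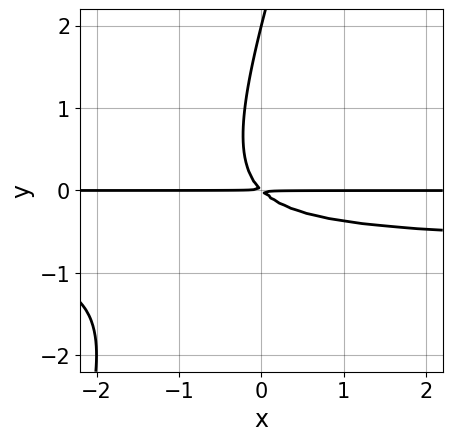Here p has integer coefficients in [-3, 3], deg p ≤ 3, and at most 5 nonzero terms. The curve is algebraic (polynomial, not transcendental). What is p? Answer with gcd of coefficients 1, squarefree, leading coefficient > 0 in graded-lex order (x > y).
3*x*y^2 - y^3 + 2*x*y + 2*y^2

(a) Degree: no degree-2 curve has this shape, so deg p = 3.
(b) Reading off the gridlines: it meets the y-axis at y = 2 (among the integer gridlines); every point of the x-axis in the box is on the curve.
(c) Putting this together gives p.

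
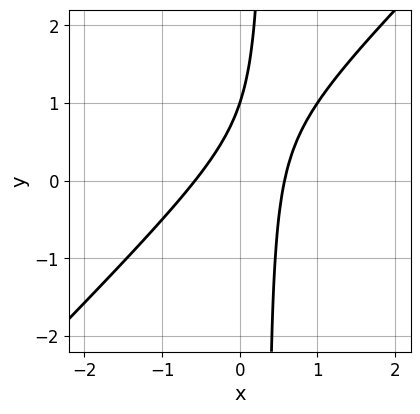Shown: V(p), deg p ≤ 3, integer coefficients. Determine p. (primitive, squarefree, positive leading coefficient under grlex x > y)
3*x^2 - 3*x*y + y - 1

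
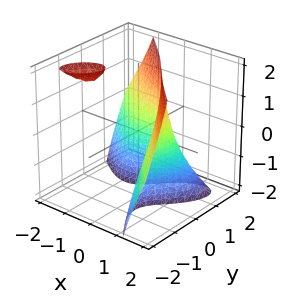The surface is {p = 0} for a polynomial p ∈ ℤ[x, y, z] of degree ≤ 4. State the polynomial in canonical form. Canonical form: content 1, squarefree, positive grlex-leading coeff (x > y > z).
First, there are 2 components. Treating them together as one polynomial.
Next, the degree is 3 — the shape is more complex than any degree-2 surface.
Then, checking where it meets the axes: one y-axis crossing is at y = 1; no z-intercept at any integer in the box.
Finally, solving for integer coefficients yields p as stated.

2*x^3 + 3*x*y*z + 2*y^3 + x^2 - 2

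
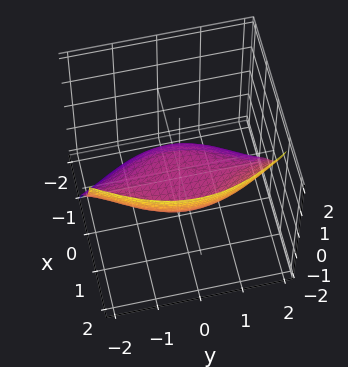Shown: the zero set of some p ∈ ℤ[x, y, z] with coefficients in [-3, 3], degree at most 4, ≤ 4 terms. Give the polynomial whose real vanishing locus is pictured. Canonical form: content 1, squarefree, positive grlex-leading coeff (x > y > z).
x^3 + x*y^2 - 3*z - 1

First, deg p = 3. The shape is more complex than any degree-2 surface.
Next, against the integer gridlines: it meets the x-axis at x = 1 (among the integer gridlines); it misses every integer gridline on the y-axis.
Finally, matching integer coefficients to the picture gives p.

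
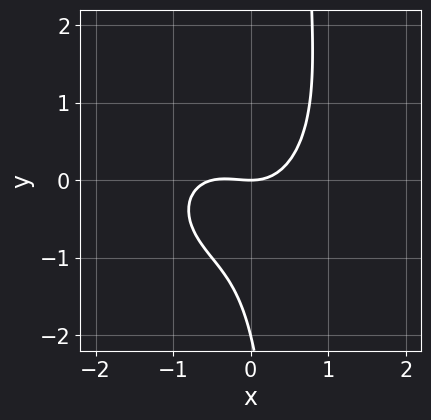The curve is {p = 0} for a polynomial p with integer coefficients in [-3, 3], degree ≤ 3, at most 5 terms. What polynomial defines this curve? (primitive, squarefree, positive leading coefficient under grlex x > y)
2*x^3 + 2*x*y^2 + x^2 - y^2 - 2*y

(a) Degree: a generic line meets the curve in up to 3 points, so deg p = 3.
(b) From the visible intercepts: one x-axis crossing is at x = 0; among the integer gridlines, it crosses the y-axis at y ∈ {-2, 0}.
(c) The integer polynomial consistent with all of this is the stated p.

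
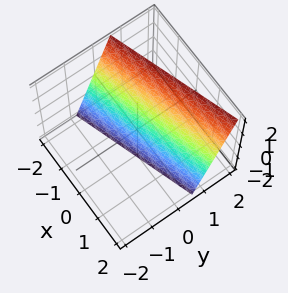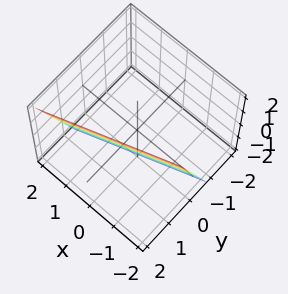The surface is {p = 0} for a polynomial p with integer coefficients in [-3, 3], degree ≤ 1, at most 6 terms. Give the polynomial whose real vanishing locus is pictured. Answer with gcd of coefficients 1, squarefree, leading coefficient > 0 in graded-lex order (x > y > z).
1. Degree: every cross-section is a straight line — this is a plane, so deg p = 1.
2. Checking where it meets the axes: one z-axis crossing is at z = -2; it crosses the x-axis at the gridline x = -2.
3. Fitting integer coefficients to these (and the overall shape) gives p.

x - 3*y + z + 2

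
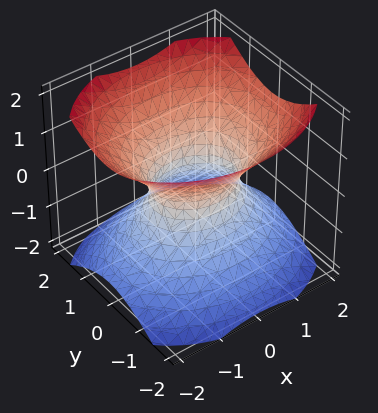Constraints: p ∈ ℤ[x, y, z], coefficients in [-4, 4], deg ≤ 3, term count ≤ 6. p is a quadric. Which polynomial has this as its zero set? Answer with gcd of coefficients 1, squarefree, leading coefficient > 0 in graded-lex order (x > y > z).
2*x^2 + 3*y^2 - 3*z^2 - 2

1. deg p = 2.
2. Symmetries: it's symmetric under x → −x, forcing even powers of x; mirror symmetry z ↦ −z ⇒ only even powers of z; it's symmetric under y → −y, forcing even powers of y.
3. Observable constraints: no z-intercept at any integer in the box; the x-axis gridline crossings are at x ∈ {-1, 1}.
4. These observations pin down the coefficients.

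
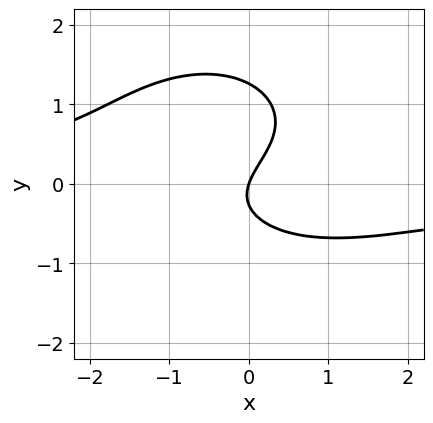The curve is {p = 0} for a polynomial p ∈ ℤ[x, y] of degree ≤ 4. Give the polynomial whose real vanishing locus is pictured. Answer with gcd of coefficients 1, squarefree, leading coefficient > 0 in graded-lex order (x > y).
First, degree: the shape is more complex than any degree-2 curve, so deg p = 3.
Next, from the axis intercepts and sections: it meets the y-axis at y = 0 (among the integer gridlines); it crosses the x-axis at the gridline x = 0.
Finally, solving for integer coefficients yields p as stated.

2*x^2*y + 3*y^3 - 3*y^2 + 3*x - y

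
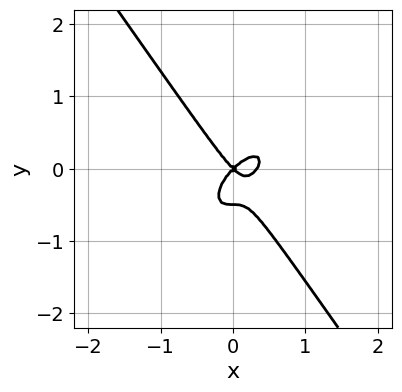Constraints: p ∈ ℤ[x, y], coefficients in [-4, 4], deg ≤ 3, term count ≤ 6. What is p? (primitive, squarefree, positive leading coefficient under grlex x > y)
deg p = 3.
Checking where it meets the axes: it meets the y-axis at y = 0 (among the integer gridlines); one x-axis crossing is at x = 0.
Assembling these constraints gives the stated polynomial.

3*x^3 - 2*x^2*y + 2*y^3 - x^2 + y^2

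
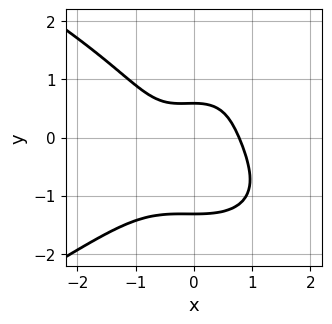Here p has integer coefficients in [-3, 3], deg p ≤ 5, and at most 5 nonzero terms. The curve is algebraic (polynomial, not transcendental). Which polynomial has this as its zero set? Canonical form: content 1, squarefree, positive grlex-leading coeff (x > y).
First, degree: no degree-3 curve has this shape, so deg p = 4.
Finally, solving for integer coefficients yields p as stated.

2*y^4 + 3*x^3 + x^2 + 3*y - 2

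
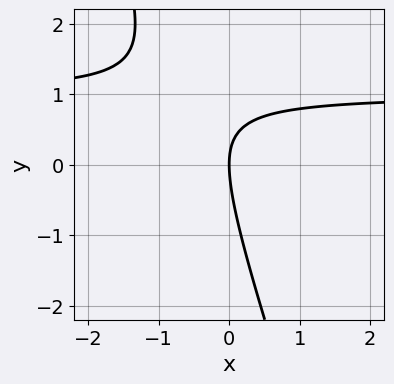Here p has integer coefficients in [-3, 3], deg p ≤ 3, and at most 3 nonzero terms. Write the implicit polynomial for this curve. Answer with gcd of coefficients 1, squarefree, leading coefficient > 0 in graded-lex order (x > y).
3*x*y + y^2 - 3*x

1. deg p = 2. The shape is more complex than any degree-1 curve.
2. Reading off the gridlines: one x-axis crossing is at x = 0; one y-axis crossing is at y = 0.
3. These observations pin down the coefficients.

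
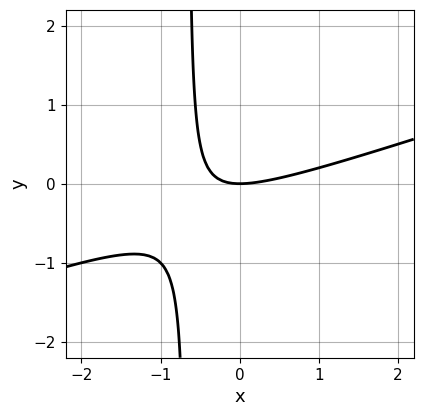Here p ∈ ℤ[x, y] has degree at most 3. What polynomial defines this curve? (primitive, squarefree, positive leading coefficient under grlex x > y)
The degree is 2 — the shape is more complex than any degree-1 curve.
Reading off the gridlines: it crosses the x-axis at the gridline x = 0; it crosses the y-axis at the gridline y = 0.
Solving for integer coefficients yields p as stated.

x^2 - 3*x*y - 2*y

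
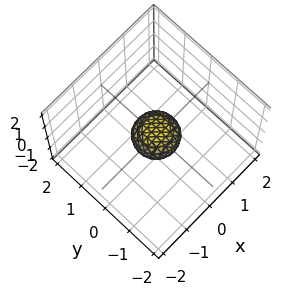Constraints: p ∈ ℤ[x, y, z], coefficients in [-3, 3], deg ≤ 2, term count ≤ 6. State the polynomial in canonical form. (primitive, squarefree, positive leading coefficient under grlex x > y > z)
First, deg p = 2.
Next, symmetries: the z ↦ −z reflection is a symmetry, so z appears only in even powers; the z-axis is an axis of rotation, so x and y enter only as x² + y².
Then, checking where it meets the axes: a circular section at z = 0 has radius between 0 and 1.
Finally, these observations pin down the coefficients.

2*x^2 + 2*y^2 + 3*z^2 - 1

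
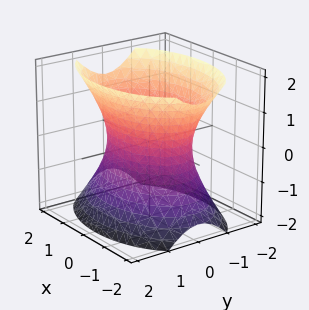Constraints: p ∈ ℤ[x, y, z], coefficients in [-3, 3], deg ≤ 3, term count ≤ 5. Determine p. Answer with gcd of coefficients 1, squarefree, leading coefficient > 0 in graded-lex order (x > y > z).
x^2 + 2*y^2 - z^2 - 2

First, deg p = 2. One connected sheet with a waist; a quadric.
Next, symmetries: mirror symmetry z ↦ −z ⇒ only even powers of z; it's symmetric under y → −y, forcing even powers of y; it's symmetric under x → −x, forcing even powers of x.
Then, from the visible intercepts: among the integer gridlines, it crosses the y-axis at y ∈ {-1, 1}; it misses every integer gridline on the z-axis.
Finally, these observations pin down the coefficients.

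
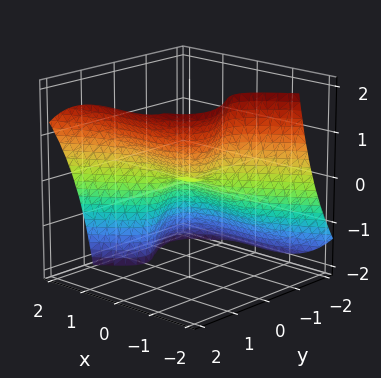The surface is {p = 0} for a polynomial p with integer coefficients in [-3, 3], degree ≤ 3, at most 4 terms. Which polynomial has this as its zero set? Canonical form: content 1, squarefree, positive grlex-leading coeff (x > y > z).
x^3 - 3*y^3 + 3*y^2*z + z

(a) The degree is 3 — no degree-2 surface has this shape.
(b) Observable constraints: it meets the z-axis at z = 0 (among the integer gridlines); one x-axis crossing is at x = 0.
(c) Putting this together gives p.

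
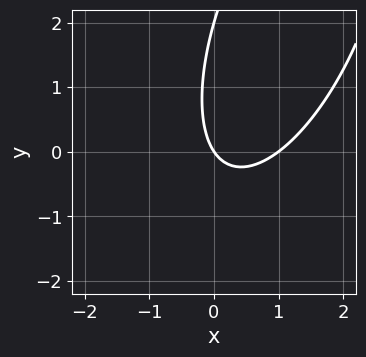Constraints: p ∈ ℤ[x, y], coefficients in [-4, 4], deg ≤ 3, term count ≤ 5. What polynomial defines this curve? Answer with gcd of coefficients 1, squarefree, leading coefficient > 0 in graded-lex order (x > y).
3*x^2 - 2*x*y + y^2 - 3*x - 2*y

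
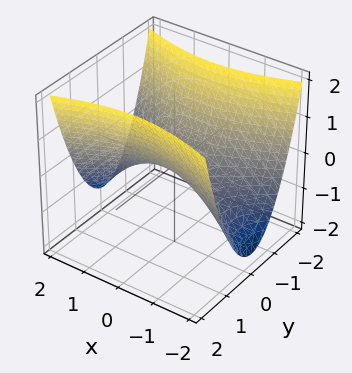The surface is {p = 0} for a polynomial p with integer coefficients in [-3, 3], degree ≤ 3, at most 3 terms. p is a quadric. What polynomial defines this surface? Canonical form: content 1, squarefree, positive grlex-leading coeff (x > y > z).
(a) Degree: a saddle surface; a quadric, so deg p = 2.
(b) Symmetries: the x ↦ −x reflection is a symmetry, so x appears only in even powers; mirror symmetry y ↦ −y ⇒ only even powers of y.
(c) Reading off the gridlines: it meets the x-axis at x = 0 (among the integer gridlines); it meets the y-axis at y = 0 (among the integer gridlines); it crosses the z-axis at the gridline z = 0.
(d) Together with the visible shape, these determine p as stated.

x^2 - 3*y^2 + 3*z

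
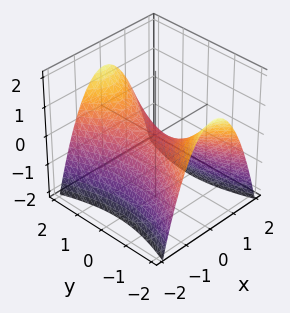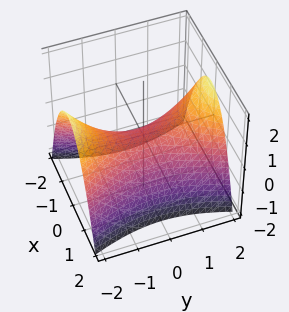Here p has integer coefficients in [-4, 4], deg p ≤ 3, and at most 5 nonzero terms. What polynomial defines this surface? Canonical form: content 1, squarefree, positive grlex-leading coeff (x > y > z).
First, the degree is 2 — a hyperbolic paraboloid; a quadric.
Then, symmetries: the y ↦ −y reflection is a symmetry, so y appears only in even powers; mirror symmetry x ↦ −x ⇒ only even powers of x.
Then, reading off the gridlines: it meets the x-axis at x = 0 (among the integer gridlines); it meets the z-axis at z = 0 (among the integer gridlines); it crosses the y-axis at the gridline y = 0.
Finally, fitting integer coefficients to these (and the overall shape) gives p.

3*x^2 - y^2 + 3*z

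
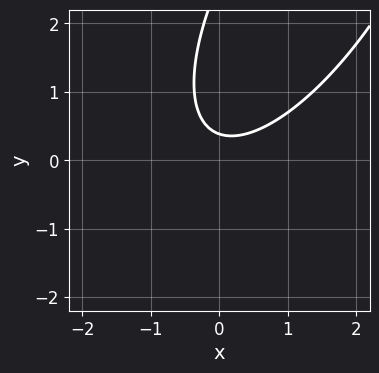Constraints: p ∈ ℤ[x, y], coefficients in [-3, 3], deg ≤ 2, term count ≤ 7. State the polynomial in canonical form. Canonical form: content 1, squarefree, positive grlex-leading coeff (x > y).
Degree: the shape is more complex than any degree-1 curve, so deg p = 2.
Against the integer gridlines: the curve avoids every integer x-axis point in the box.
Putting this together gives p.

2*x^2 - 2*x*y + y^2 - 3*y + 1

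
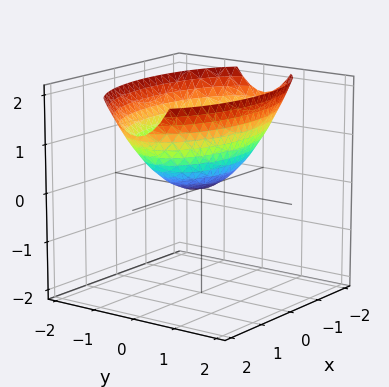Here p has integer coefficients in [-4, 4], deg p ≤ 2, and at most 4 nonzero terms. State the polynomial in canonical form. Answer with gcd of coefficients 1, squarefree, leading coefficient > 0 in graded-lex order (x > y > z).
x^2 + 3*y^2 - 3*z

1. deg p = 2. A single bowl opening along one axis; a quadric.
2. Symmetries: the y ↦ −y reflection is a symmetry, so y appears only in even powers; it's symmetric under x → −x, forcing even powers of x.
3. Observable constraints: it crosses the z-axis at the gridline z = 0; one x-axis crossing is at x = 0; one y-axis crossing is at y = 0.
4. Fitting integer coefficients to these (and the overall shape) gives p.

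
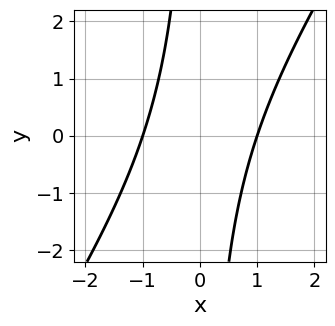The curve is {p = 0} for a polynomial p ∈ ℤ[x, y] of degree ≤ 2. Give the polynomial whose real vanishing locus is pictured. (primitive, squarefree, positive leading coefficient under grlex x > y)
3*x^2 - 2*x*y - 3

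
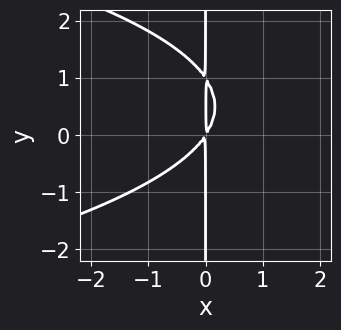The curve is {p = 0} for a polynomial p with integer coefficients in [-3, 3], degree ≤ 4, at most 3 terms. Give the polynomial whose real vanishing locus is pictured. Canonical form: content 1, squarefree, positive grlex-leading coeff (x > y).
deg p = 3. A generic line meets the curve in up to 3 points.
Checking where it meets the axes: the visible y-axis segment lies entirely on the curve.
Putting this together gives p.

2*x*y^2 + 3*x^2 - 2*x*y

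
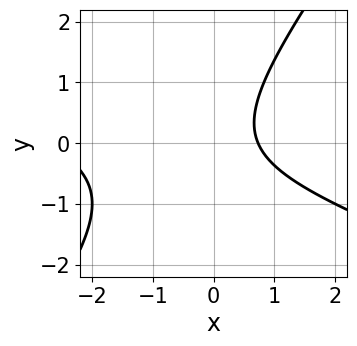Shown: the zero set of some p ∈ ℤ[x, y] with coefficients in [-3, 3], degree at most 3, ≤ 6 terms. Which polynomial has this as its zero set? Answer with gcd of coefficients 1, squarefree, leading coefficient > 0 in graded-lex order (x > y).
x^2 + 2*x*y - 2*y^2 + 2*x - 2

The degree is 2 — no degree-1 curve has this shape.
Against the integer gridlines: the curve avoids every integer y-axis point in the box.
Matching integer coefficients to the picture gives p.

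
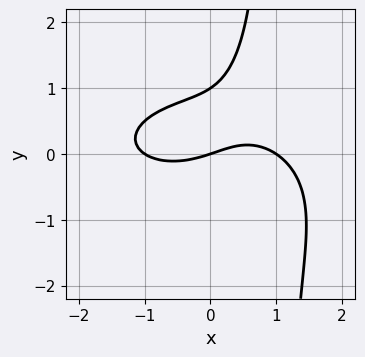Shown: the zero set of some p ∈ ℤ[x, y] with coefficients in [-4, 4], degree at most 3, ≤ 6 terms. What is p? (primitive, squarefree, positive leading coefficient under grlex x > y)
x^3 + 3*x*y^2 - 3*y^2 - x + 3*y

deg p = 3. The shape is more complex than any degree-2 curve.
Reading off the gridlines: among the integer gridlines, it crosses the x-axis at x ∈ {-1, 0, 1}; the y-axis gridline crossings are at y ∈ {0, 1}.
These observations pin down the coefficients.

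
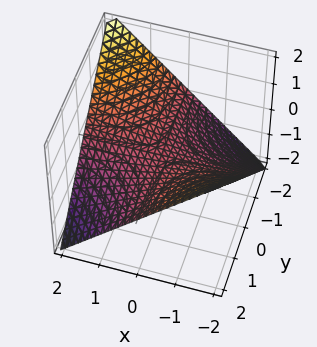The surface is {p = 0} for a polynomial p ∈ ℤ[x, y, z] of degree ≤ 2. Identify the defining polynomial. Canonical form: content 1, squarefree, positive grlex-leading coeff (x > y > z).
x*y + 2*z

deg p = 2. A saddle surface; a quadric.
Reading off the gridlines: every point of the y-axis in the box is on the surface; the visible x-axis segment lies entirely on the surface; one z-axis crossing is at z = 0.
These observations pin down the coefficients.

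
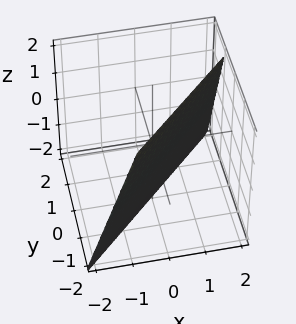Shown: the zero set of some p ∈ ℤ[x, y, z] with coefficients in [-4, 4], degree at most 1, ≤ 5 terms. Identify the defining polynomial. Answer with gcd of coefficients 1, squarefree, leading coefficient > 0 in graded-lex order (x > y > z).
3*x - 3*y - z - 2

deg p = 1. Every cross-section is a straight line — this is a plane.
From the visible intercepts: one z-axis crossing is at z = -2.
The integer polynomial consistent with all of this is the stated p.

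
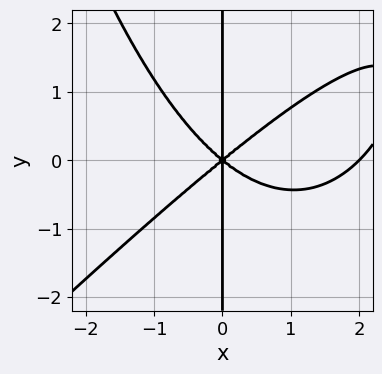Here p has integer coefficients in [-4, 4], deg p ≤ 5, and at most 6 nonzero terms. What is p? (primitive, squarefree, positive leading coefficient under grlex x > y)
x^4 - x^3*y - 2*x^3 + 3*x*y^2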